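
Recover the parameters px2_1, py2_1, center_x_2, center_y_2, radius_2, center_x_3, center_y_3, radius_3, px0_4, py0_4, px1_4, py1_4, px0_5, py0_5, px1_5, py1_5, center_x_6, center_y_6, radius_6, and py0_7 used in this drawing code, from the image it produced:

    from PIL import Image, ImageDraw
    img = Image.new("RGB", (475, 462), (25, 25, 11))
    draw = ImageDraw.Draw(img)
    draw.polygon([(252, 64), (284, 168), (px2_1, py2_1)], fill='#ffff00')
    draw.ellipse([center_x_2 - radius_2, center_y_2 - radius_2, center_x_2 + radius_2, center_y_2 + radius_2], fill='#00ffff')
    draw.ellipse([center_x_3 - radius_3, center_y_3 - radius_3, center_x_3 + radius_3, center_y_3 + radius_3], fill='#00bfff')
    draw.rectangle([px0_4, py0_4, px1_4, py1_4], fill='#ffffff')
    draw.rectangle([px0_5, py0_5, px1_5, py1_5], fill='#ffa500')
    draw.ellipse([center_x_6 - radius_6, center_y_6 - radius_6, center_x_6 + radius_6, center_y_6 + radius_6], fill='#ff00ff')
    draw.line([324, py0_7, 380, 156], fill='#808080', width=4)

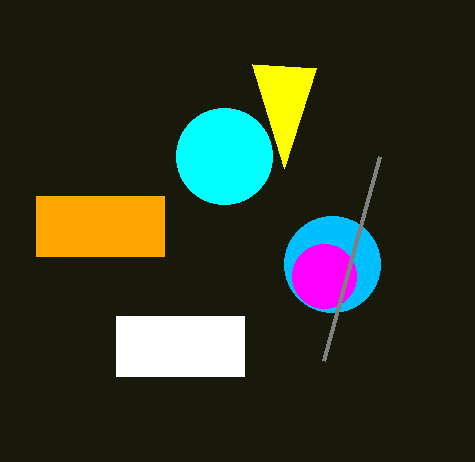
px2_1 = 316, py2_1 = 68, center_x_2 = 224, center_y_2 = 156, radius_2 = 48, center_x_3 = 332, center_y_3 = 264, radius_3 = 48, px0_4 = 116, py0_4 = 316, px1_4 = 244, py1_4 = 376, px0_5 = 36, py0_5 = 196, px1_5 = 164, py1_5 = 256, center_x_6 = 324, center_y_6 = 276, radius_6 = 32, py0_7 = 360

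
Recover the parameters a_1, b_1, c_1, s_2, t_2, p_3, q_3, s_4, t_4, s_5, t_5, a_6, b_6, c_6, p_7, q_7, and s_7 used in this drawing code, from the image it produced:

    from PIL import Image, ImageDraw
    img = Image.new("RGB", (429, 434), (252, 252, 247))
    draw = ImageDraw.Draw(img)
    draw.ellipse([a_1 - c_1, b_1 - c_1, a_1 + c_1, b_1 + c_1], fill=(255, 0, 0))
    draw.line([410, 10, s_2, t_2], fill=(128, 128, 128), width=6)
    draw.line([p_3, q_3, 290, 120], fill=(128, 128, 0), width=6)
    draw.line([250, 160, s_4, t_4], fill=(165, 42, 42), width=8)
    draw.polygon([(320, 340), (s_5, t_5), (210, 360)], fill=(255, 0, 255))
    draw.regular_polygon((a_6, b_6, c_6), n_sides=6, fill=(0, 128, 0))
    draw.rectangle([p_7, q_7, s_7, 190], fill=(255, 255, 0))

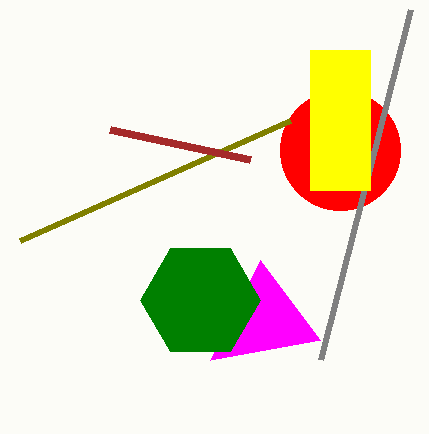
a_1 = 340
b_1 = 150
c_1 = 60
s_2 = 320
t_2 = 360
p_3 = 20
q_3 = 240
s_4 = 110
t_4 = 130
s_5 = 260
t_5 = 260
a_6 = 200
b_6 = 300
c_6 = 60
p_7 = 310
q_7 = 50
s_7 = 370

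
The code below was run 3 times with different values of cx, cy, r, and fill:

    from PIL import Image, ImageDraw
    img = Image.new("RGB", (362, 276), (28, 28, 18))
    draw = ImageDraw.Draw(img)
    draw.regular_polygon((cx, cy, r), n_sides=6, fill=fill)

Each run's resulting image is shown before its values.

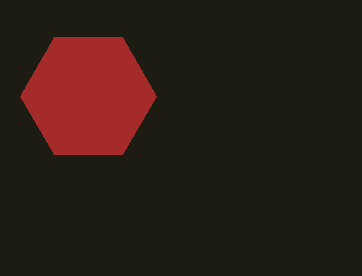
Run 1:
cx = 88
cy = 96
r = 68
fill = 'brown'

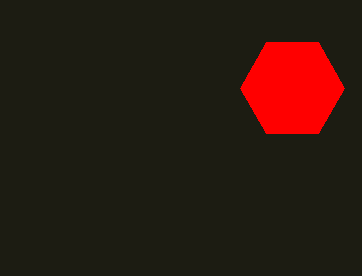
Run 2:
cx = 292, cy = 88, r = 52, fill = 'red'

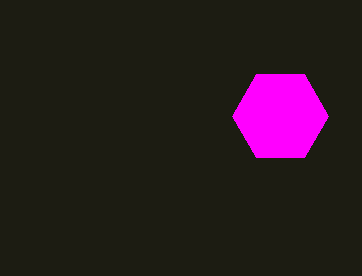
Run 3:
cx = 280, cy = 116, r = 48, fill = 'magenta'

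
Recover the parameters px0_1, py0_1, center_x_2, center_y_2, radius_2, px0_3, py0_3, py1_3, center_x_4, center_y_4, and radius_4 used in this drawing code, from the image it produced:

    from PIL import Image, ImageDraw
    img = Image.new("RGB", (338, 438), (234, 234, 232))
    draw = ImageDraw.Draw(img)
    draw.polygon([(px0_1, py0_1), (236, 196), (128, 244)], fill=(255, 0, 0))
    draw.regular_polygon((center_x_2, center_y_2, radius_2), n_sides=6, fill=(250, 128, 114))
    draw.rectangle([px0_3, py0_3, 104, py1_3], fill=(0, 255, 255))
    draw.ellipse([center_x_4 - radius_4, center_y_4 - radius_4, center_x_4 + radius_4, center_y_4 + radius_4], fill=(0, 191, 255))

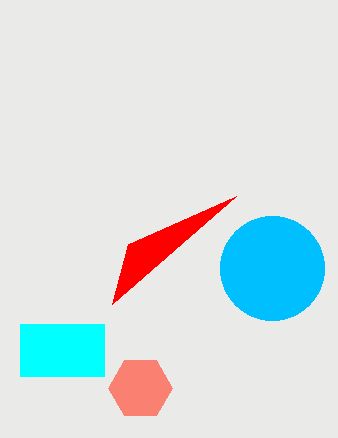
px0_1 = 112, py0_1 = 304, center_x_2 = 140, center_y_2 = 388, radius_2 = 32, px0_3 = 20, py0_3 = 324, py1_3 = 376, center_x_4 = 272, center_y_4 = 268, radius_4 = 52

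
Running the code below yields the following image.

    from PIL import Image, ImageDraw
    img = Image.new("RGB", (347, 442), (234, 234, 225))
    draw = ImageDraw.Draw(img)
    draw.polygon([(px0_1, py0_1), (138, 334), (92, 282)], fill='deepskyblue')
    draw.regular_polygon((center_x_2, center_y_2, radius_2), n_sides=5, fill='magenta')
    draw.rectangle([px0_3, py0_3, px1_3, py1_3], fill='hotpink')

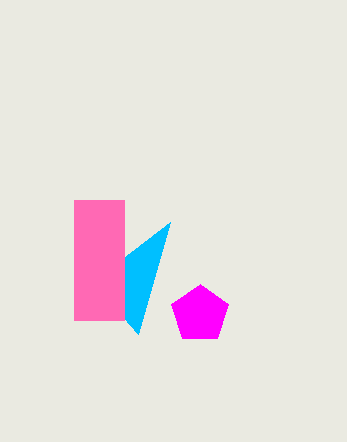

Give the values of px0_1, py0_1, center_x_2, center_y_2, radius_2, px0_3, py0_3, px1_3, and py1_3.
px0_1 = 170
py0_1 = 222
center_x_2 = 200
center_y_2 = 314
radius_2 = 30
px0_3 = 74
py0_3 = 200
px1_3 = 124
py1_3 = 320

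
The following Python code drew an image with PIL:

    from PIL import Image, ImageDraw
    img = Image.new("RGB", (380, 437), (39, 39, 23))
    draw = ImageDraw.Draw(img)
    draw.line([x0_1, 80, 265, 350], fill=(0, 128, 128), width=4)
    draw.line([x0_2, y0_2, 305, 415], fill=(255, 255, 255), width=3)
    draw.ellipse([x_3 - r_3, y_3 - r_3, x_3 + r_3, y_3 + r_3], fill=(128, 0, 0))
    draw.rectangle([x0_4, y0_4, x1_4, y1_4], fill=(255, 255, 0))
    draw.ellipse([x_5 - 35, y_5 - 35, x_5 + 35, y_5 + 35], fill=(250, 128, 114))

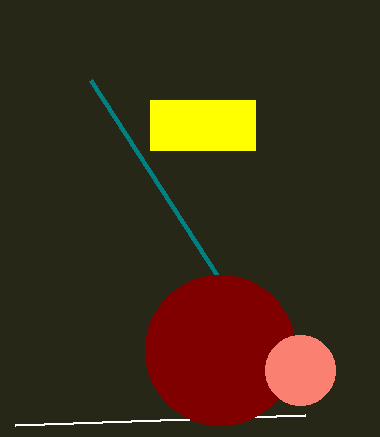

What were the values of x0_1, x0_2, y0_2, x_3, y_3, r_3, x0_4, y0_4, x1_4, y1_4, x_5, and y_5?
x0_1 = 90; x0_2 = 15; y0_2 = 425; x_3 = 220; y_3 = 350; r_3 = 75; x0_4 = 150; y0_4 = 100; x1_4 = 255; y1_4 = 150; x_5 = 300; y_5 = 370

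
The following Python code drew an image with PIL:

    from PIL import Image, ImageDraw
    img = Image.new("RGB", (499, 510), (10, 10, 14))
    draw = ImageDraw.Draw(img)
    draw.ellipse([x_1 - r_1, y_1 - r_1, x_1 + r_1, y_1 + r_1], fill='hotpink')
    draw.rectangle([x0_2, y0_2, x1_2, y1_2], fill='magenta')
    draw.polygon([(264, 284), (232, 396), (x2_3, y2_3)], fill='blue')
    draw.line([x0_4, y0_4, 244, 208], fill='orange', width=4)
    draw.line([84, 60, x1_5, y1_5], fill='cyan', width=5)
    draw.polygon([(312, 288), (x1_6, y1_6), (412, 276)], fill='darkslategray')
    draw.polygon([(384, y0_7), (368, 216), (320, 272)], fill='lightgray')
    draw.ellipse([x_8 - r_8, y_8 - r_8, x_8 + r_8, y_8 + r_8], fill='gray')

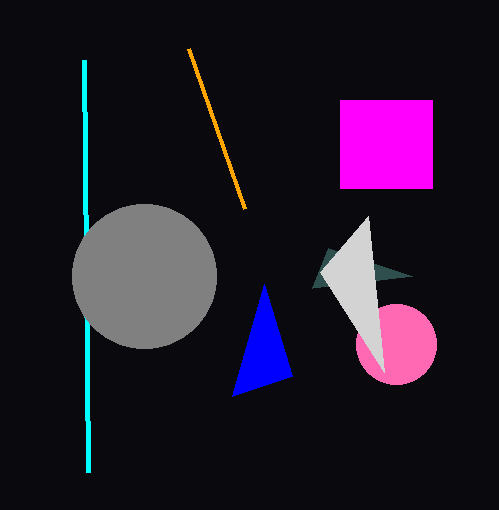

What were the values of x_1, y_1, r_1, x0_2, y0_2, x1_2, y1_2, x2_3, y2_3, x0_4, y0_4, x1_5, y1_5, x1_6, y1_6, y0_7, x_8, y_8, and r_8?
x_1 = 396, y_1 = 344, r_1 = 40, x0_2 = 340, y0_2 = 100, x1_2 = 432, y1_2 = 188, x2_3 = 292, y2_3 = 376, x0_4 = 188, y0_4 = 48, x1_5 = 88, y1_5 = 472, x1_6 = 328, y1_6 = 248, y0_7 = 372, x_8 = 144, y_8 = 276, r_8 = 72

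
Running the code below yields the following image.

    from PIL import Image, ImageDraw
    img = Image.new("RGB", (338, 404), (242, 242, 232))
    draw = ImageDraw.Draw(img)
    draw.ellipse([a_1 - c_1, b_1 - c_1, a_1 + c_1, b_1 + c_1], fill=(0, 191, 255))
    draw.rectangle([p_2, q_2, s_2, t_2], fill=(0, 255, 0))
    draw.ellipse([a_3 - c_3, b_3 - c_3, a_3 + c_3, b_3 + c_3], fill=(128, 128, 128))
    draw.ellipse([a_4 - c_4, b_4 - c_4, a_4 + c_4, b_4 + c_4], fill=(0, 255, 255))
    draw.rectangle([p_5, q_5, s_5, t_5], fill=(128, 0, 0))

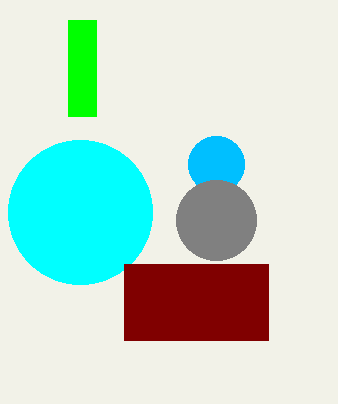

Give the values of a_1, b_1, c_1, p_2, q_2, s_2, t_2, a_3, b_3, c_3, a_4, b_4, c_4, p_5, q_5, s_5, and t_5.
a_1 = 216
b_1 = 164
c_1 = 28
p_2 = 68
q_2 = 20
s_2 = 96
t_2 = 116
a_3 = 216
b_3 = 220
c_3 = 40
a_4 = 80
b_4 = 212
c_4 = 72
p_5 = 124
q_5 = 264
s_5 = 268
t_5 = 340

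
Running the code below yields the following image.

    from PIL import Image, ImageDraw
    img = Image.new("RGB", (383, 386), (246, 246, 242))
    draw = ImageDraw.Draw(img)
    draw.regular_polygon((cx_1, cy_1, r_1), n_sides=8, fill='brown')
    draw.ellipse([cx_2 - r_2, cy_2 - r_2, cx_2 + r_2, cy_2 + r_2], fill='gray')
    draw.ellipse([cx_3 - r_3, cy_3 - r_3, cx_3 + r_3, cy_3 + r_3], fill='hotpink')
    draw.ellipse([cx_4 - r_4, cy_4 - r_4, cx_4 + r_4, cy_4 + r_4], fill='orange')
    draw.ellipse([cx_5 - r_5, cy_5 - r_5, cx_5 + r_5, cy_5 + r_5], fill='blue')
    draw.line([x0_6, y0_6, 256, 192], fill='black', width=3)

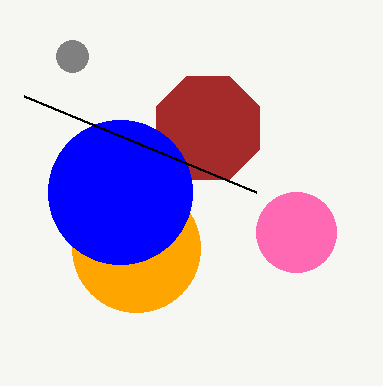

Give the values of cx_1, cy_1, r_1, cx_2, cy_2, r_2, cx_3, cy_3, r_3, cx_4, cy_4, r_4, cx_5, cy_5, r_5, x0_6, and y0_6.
cx_1 = 208, cy_1 = 128, r_1 = 56, cx_2 = 72, cy_2 = 56, r_2 = 16, cx_3 = 296, cy_3 = 232, r_3 = 40, cx_4 = 136, cy_4 = 248, r_4 = 64, cx_5 = 120, cy_5 = 192, r_5 = 72, x0_6 = 24, y0_6 = 96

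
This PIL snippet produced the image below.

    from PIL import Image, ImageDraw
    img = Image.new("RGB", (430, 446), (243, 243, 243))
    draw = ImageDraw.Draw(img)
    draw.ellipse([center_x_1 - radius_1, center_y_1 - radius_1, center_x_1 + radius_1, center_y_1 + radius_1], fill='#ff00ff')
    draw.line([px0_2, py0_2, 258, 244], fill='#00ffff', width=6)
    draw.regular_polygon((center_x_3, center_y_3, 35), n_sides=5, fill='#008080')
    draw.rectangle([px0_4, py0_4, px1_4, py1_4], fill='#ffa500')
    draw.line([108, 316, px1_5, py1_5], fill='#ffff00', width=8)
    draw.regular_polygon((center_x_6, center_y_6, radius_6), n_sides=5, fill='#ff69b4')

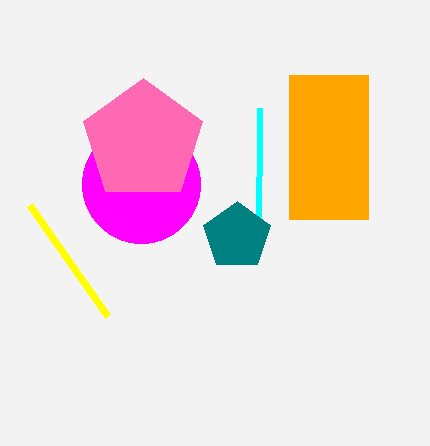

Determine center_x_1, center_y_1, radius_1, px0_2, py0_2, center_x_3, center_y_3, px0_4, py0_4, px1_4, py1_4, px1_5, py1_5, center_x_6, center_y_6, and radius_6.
center_x_1 = 141, center_y_1 = 184, radius_1 = 59, px0_2 = 259, py0_2 = 108, center_x_3 = 237, center_y_3 = 236, px0_4 = 289, py0_4 = 75, px1_4 = 368, py1_4 = 219, px1_5 = 30, py1_5 = 205, center_x_6 = 143, center_y_6 = 141, radius_6 = 63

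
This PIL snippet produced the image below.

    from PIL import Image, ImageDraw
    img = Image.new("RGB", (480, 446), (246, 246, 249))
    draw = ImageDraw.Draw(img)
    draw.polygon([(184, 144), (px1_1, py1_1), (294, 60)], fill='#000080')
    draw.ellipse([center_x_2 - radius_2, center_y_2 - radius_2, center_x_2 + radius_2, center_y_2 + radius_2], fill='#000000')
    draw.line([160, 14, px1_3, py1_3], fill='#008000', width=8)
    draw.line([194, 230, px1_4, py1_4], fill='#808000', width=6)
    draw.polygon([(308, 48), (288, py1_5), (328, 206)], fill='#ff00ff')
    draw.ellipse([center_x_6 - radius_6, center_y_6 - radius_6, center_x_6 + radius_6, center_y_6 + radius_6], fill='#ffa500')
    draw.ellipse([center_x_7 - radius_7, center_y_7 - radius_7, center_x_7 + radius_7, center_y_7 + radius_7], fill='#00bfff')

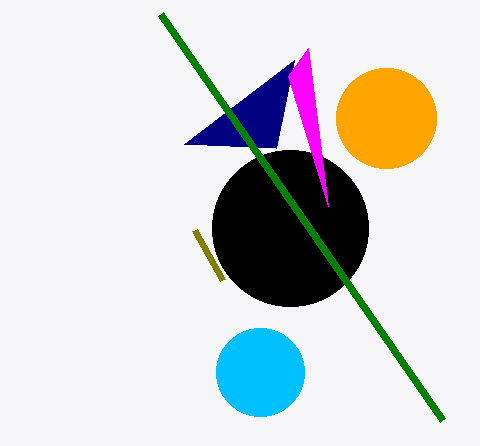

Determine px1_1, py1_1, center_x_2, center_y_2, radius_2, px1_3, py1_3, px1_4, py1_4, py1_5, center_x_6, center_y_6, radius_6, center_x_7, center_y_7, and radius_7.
px1_1 = 276; py1_1 = 148; center_x_2 = 290; center_y_2 = 228; radius_2 = 78; px1_3 = 442; py1_3 = 420; px1_4 = 222; py1_4 = 280; py1_5 = 76; center_x_6 = 386; center_y_6 = 118; radius_6 = 50; center_x_7 = 260; center_y_7 = 372; radius_7 = 44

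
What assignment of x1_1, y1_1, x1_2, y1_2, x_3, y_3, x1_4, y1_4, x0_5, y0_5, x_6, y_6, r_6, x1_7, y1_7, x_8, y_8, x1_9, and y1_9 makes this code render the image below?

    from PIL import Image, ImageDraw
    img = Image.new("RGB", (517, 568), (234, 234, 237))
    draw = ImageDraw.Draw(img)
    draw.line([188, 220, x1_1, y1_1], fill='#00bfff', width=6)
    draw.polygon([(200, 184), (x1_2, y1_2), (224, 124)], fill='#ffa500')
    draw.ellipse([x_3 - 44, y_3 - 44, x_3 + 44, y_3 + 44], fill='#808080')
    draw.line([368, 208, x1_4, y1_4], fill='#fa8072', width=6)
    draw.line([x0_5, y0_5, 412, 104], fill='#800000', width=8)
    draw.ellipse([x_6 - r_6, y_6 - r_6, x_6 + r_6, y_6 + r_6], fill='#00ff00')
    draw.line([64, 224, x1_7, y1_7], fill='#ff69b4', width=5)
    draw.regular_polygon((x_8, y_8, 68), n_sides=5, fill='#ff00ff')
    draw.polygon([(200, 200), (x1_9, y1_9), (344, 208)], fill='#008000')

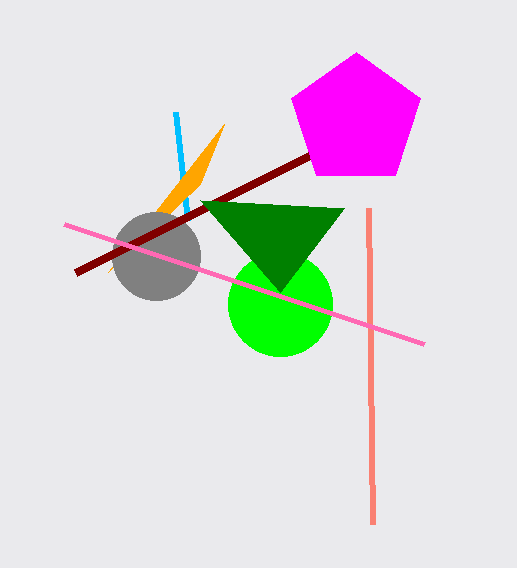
x1_1 = 176; y1_1 = 112; x1_2 = 108; y1_2 = 272; x_3 = 156; y_3 = 256; x1_4 = 372; y1_4 = 524; x0_5 = 76; y0_5 = 272; x_6 = 280; y_6 = 304; r_6 = 52; x1_7 = 424; y1_7 = 344; x_8 = 356; y_8 = 120; x1_9 = 280; y1_9 = 292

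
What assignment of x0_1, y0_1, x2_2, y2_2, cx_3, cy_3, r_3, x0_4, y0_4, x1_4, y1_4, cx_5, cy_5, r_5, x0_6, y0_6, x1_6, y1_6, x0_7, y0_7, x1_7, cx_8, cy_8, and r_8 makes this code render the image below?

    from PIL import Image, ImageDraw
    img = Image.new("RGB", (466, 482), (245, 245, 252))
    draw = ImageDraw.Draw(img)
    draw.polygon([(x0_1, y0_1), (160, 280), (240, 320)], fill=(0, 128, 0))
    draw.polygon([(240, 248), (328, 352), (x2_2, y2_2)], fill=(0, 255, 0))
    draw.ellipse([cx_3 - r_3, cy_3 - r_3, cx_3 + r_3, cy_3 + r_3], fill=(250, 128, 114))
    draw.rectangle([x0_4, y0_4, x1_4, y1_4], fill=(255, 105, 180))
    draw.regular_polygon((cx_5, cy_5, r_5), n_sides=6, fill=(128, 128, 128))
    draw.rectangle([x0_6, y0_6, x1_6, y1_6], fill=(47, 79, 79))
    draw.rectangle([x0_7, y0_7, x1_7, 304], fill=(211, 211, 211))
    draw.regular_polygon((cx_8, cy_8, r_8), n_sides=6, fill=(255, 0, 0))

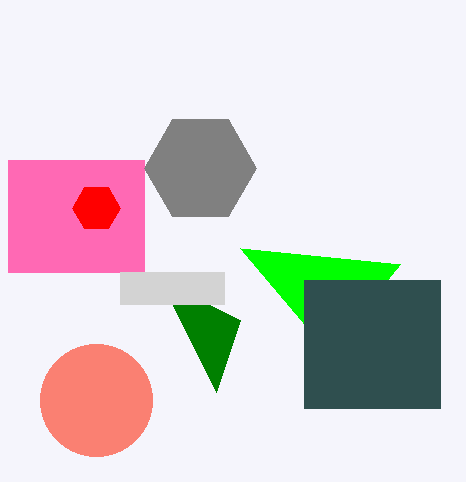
x0_1 = 216; y0_1 = 392; x2_2 = 400; y2_2 = 264; cx_3 = 96; cy_3 = 400; r_3 = 56; x0_4 = 8; y0_4 = 160; x1_4 = 144; y1_4 = 272; cx_5 = 200; cy_5 = 168; r_5 = 56; x0_6 = 304; y0_6 = 280; x1_6 = 440; y1_6 = 408; x0_7 = 120; y0_7 = 272; x1_7 = 224; cx_8 = 96; cy_8 = 208; r_8 = 24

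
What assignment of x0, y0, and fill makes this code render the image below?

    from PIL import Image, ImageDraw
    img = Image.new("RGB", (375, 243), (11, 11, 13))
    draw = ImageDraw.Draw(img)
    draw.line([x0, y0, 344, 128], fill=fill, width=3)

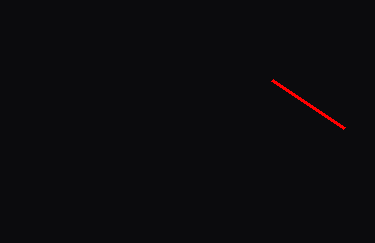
x0 = 272, y0 = 80, fill = 'red'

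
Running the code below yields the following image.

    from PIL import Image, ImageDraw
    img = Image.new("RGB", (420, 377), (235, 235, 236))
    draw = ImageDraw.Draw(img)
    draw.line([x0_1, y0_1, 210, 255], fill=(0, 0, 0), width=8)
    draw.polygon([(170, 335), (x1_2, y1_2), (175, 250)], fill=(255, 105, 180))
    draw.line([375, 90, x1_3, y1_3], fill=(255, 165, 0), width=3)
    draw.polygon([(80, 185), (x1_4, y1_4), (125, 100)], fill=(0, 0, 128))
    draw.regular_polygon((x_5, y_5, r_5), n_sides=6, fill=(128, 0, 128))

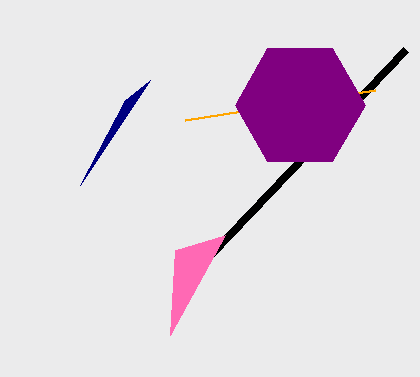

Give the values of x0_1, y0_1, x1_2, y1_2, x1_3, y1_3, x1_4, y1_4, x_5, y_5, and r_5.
x0_1 = 405
y0_1 = 50
x1_2 = 225
y1_2 = 235
x1_3 = 185
y1_3 = 120
x1_4 = 150
y1_4 = 80
x_5 = 300
y_5 = 105
r_5 = 65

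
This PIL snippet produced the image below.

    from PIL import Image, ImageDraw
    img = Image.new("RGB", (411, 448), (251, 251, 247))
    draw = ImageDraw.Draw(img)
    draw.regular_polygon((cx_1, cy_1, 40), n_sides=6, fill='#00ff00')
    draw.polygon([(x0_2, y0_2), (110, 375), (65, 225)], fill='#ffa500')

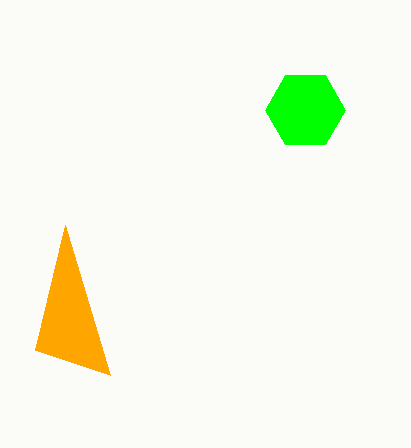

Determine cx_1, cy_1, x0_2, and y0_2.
cx_1 = 305, cy_1 = 110, x0_2 = 35, y0_2 = 350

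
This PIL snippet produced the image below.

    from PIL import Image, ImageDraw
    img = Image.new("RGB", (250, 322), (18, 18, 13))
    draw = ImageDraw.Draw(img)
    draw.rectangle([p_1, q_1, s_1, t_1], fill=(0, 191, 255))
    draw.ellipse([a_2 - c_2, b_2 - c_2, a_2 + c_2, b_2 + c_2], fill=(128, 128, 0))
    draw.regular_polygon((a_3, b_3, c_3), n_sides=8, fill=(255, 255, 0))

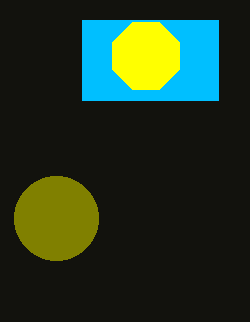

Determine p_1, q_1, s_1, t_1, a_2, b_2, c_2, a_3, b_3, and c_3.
p_1 = 82, q_1 = 20, s_1 = 218, t_1 = 100, a_2 = 56, b_2 = 218, c_2 = 42, a_3 = 146, b_3 = 56, c_3 = 36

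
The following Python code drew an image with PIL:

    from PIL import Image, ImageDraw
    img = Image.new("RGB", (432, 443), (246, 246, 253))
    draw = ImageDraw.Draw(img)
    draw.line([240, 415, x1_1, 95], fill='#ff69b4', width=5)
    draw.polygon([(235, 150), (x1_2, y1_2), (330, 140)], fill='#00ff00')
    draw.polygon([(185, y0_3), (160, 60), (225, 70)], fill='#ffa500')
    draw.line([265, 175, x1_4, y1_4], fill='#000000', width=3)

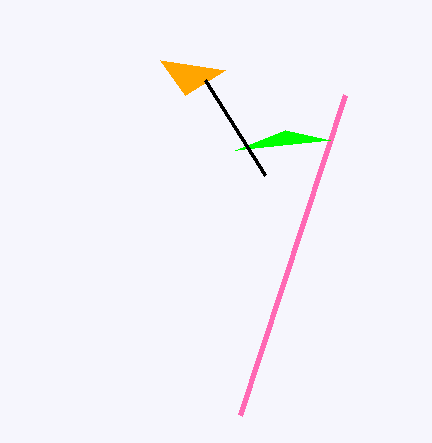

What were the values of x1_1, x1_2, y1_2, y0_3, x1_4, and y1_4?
x1_1 = 345
x1_2 = 285
y1_2 = 130
y0_3 = 95
x1_4 = 205
y1_4 = 80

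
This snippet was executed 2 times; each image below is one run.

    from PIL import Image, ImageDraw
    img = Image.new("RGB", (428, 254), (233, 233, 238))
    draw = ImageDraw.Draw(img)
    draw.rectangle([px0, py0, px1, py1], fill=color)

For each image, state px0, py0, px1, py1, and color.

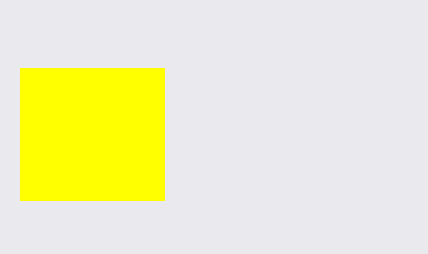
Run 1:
px0 = 20, py0 = 68, px1 = 164, py1 = 200, color = 'yellow'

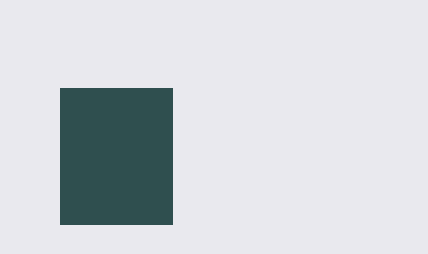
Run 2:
px0 = 60, py0 = 88, px1 = 172, py1 = 224, color = 'darkslategray'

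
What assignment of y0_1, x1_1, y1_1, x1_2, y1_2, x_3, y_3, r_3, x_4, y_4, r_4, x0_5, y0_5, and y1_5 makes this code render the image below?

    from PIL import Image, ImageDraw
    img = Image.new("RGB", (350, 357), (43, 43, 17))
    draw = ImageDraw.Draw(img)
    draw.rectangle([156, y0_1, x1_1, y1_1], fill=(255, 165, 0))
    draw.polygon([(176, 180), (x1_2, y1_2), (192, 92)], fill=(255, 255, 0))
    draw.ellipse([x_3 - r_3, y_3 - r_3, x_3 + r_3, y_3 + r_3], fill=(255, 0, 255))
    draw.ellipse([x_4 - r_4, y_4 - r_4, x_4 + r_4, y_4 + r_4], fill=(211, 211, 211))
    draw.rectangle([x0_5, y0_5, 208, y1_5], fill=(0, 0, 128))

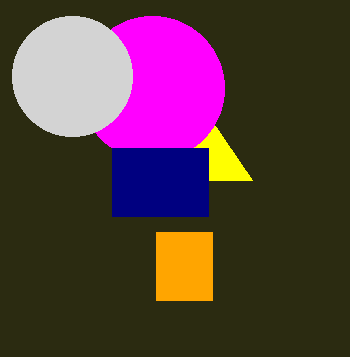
y0_1 = 232; x1_1 = 212; y1_1 = 300; x1_2 = 252; y1_2 = 180; x_3 = 152; y_3 = 88; r_3 = 72; x_4 = 72; y_4 = 76; r_4 = 60; x0_5 = 112; y0_5 = 148; y1_5 = 216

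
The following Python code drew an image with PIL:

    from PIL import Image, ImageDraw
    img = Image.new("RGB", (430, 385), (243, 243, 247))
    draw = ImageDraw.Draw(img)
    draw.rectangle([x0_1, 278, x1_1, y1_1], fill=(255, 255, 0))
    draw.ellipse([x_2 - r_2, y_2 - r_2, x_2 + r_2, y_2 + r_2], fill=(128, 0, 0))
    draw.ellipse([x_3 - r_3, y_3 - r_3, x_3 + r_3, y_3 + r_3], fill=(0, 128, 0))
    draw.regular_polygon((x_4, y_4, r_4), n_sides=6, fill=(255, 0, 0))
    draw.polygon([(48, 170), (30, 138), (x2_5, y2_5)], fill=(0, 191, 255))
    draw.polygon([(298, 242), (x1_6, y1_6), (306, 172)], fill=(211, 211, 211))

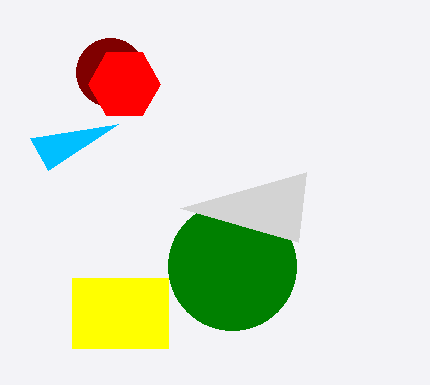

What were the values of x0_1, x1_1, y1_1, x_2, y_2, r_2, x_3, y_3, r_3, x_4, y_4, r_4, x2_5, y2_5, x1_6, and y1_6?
x0_1 = 72; x1_1 = 168; y1_1 = 348; x_2 = 110; y_2 = 72; r_2 = 34; x_3 = 232; y_3 = 266; r_3 = 64; x_4 = 124; y_4 = 84; r_4 = 36; x2_5 = 118; y2_5 = 124; x1_6 = 180; y1_6 = 208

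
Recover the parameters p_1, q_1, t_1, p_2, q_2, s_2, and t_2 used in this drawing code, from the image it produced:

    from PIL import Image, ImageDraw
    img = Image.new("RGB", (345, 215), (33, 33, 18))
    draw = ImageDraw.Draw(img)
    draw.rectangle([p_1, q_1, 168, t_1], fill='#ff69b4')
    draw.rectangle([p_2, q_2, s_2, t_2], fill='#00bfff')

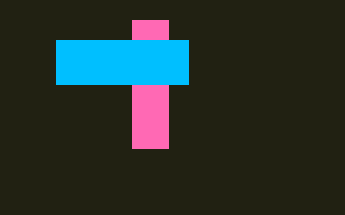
p_1 = 132; q_1 = 20; t_1 = 148; p_2 = 56; q_2 = 40; s_2 = 188; t_2 = 84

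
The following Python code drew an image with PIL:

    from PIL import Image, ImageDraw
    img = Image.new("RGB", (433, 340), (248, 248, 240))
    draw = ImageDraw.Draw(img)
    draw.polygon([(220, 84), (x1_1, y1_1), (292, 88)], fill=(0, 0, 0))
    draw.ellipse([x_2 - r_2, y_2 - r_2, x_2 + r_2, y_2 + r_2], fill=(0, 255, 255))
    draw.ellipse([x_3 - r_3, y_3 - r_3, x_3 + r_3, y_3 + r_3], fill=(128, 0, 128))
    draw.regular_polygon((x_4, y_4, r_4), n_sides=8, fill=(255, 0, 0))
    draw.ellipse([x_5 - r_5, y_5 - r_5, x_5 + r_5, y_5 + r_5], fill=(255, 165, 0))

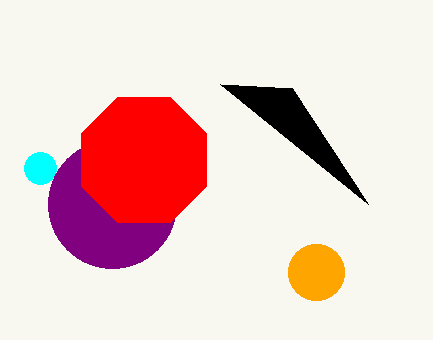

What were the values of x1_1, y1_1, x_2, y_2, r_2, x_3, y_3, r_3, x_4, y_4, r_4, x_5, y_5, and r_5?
x1_1 = 368
y1_1 = 204
x_2 = 40
y_2 = 168
r_2 = 16
x_3 = 112
y_3 = 204
r_3 = 64
x_4 = 144
y_4 = 160
r_4 = 68
x_5 = 316
y_5 = 272
r_5 = 28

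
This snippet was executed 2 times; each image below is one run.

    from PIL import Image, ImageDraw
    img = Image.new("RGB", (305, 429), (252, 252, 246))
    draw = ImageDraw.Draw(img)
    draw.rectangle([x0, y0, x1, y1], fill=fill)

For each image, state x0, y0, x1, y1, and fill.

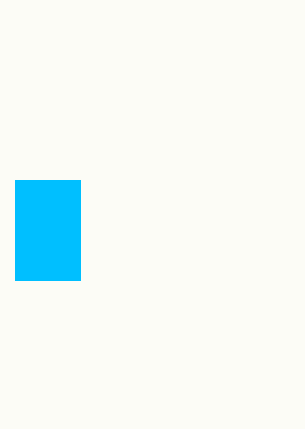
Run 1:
x0 = 15
y0 = 180
x1 = 80
y1 = 280
fill = 'deepskyblue'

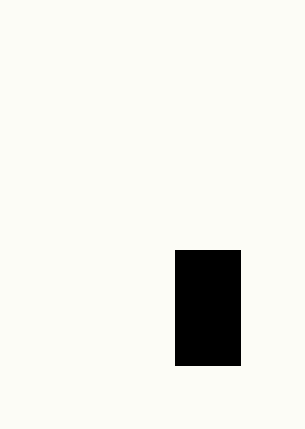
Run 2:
x0 = 175
y0 = 250
x1 = 240
y1 = 365
fill = 'black'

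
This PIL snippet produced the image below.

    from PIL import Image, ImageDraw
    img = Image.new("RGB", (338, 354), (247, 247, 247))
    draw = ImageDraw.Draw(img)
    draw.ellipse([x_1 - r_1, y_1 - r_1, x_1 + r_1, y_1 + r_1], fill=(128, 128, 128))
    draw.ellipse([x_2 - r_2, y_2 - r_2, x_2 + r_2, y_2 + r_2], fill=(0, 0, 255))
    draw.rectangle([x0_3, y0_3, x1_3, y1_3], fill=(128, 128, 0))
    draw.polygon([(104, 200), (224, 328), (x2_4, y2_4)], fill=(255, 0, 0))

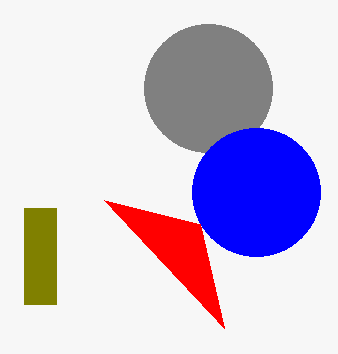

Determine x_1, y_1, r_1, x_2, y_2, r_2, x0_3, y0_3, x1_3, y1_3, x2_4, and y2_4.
x_1 = 208
y_1 = 88
r_1 = 64
x_2 = 256
y_2 = 192
r_2 = 64
x0_3 = 24
y0_3 = 208
x1_3 = 56
y1_3 = 304
x2_4 = 200
y2_4 = 224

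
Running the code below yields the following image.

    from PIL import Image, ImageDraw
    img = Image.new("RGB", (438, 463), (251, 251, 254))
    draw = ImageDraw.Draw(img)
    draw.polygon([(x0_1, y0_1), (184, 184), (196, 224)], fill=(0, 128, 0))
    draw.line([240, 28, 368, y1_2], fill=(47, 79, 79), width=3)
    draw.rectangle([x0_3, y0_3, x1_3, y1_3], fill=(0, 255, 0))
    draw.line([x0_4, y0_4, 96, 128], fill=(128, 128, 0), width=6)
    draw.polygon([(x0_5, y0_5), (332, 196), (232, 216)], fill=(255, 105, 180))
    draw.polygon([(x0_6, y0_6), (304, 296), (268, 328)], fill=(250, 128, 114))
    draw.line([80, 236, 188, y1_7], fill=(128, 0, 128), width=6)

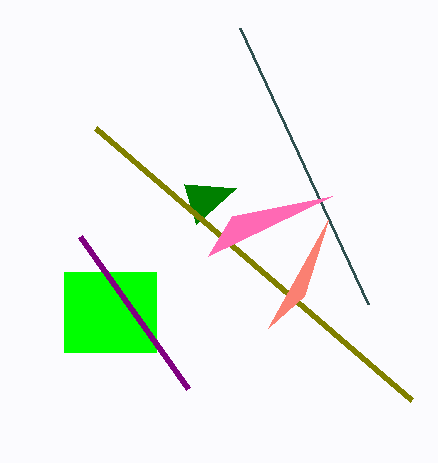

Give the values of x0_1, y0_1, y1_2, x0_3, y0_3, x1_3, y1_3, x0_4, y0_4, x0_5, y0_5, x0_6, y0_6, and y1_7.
x0_1 = 236
y0_1 = 188
y1_2 = 304
x0_3 = 64
y0_3 = 272
x1_3 = 156
y1_3 = 352
x0_4 = 412
y0_4 = 400
x0_5 = 208
y0_5 = 256
x0_6 = 328
y0_6 = 220
y1_7 = 388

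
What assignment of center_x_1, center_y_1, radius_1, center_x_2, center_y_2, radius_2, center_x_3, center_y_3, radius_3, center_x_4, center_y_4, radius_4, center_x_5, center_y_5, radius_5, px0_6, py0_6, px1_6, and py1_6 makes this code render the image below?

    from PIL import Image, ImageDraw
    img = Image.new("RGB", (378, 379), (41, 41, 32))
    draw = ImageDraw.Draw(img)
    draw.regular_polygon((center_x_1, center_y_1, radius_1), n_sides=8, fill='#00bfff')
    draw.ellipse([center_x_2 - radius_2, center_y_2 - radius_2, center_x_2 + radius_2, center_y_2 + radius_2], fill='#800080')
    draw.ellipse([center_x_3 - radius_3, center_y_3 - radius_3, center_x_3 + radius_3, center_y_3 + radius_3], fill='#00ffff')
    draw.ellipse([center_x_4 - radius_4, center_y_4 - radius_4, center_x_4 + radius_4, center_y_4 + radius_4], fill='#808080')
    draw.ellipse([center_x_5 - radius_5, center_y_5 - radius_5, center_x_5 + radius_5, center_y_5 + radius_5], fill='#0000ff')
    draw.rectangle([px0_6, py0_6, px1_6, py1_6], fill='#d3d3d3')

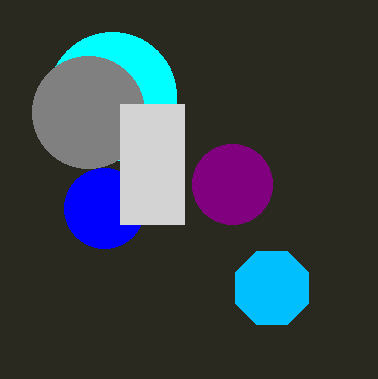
center_x_1 = 272; center_y_1 = 288; radius_1 = 40; center_x_2 = 232; center_y_2 = 184; radius_2 = 40; center_x_3 = 112; center_y_3 = 96; radius_3 = 64; center_x_4 = 88; center_y_4 = 112; radius_4 = 56; center_x_5 = 104; center_y_5 = 208; radius_5 = 40; px0_6 = 120; py0_6 = 104; px1_6 = 184; py1_6 = 224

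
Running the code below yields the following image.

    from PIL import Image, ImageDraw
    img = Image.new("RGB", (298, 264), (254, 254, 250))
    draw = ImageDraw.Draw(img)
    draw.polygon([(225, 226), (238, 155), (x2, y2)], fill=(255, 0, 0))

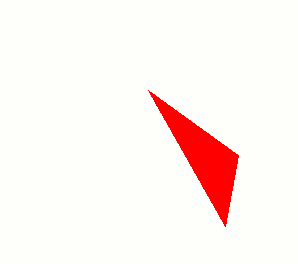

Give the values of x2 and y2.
x2 = 148, y2 = 90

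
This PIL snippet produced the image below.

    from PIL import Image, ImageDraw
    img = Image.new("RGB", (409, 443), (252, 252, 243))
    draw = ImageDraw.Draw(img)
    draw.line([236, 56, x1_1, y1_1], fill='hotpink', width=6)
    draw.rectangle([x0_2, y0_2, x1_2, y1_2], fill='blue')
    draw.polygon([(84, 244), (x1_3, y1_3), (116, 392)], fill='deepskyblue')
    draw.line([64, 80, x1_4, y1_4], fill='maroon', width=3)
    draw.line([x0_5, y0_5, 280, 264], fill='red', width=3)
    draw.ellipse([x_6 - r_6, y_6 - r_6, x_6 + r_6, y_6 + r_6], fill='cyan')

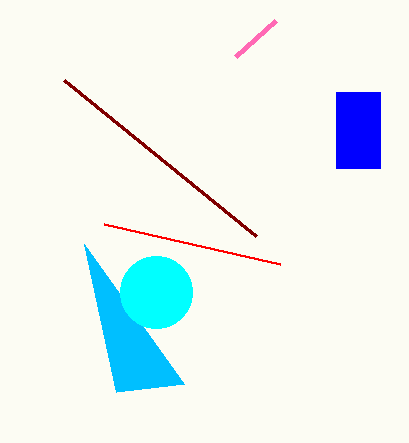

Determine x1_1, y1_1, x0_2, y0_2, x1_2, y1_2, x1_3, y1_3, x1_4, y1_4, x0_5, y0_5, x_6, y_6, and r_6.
x1_1 = 276
y1_1 = 20
x0_2 = 336
y0_2 = 92
x1_2 = 380
y1_2 = 168
x1_3 = 184
y1_3 = 384
x1_4 = 256
y1_4 = 236
x0_5 = 104
y0_5 = 224
x_6 = 156
y_6 = 292
r_6 = 36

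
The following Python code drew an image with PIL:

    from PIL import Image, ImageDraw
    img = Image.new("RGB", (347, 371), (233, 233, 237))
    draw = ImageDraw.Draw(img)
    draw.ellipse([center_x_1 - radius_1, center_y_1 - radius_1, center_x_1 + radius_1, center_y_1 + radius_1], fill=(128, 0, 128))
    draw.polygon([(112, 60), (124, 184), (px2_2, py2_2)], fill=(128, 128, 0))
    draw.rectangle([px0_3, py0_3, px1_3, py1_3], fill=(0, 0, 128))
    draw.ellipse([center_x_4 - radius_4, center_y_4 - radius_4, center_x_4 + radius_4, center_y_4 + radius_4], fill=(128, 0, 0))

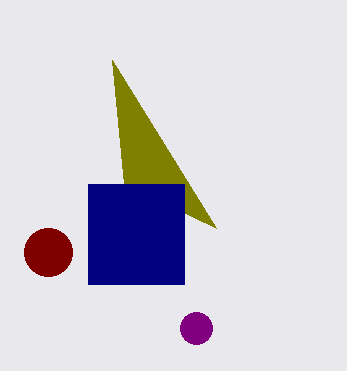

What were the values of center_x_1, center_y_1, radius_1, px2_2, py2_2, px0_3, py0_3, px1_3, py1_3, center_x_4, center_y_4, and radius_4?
center_x_1 = 196, center_y_1 = 328, radius_1 = 16, px2_2 = 216, py2_2 = 228, px0_3 = 88, py0_3 = 184, px1_3 = 184, py1_3 = 284, center_x_4 = 48, center_y_4 = 252, radius_4 = 24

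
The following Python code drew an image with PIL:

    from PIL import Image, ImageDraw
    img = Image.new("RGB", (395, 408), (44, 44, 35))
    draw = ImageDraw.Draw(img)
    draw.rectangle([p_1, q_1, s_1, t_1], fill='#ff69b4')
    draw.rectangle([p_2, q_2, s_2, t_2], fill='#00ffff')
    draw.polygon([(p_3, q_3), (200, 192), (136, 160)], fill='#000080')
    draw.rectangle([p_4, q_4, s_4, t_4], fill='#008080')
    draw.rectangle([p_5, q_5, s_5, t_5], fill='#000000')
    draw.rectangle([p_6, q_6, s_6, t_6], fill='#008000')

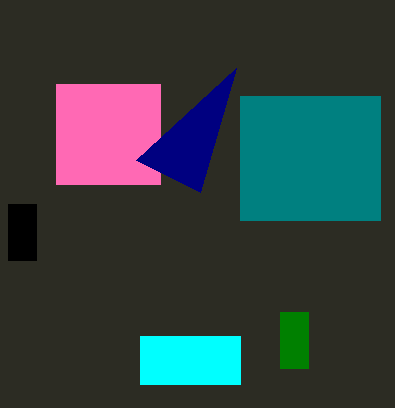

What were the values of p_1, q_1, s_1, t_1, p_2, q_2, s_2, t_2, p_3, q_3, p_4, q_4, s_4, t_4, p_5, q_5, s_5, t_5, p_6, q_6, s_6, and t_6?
p_1 = 56, q_1 = 84, s_1 = 160, t_1 = 184, p_2 = 140, q_2 = 336, s_2 = 240, t_2 = 384, p_3 = 236, q_3 = 68, p_4 = 240, q_4 = 96, s_4 = 380, t_4 = 220, p_5 = 8, q_5 = 204, s_5 = 36, t_5 = 260, p_6 = 280, q_6 = 312, s_6 = 308, t_6 = 368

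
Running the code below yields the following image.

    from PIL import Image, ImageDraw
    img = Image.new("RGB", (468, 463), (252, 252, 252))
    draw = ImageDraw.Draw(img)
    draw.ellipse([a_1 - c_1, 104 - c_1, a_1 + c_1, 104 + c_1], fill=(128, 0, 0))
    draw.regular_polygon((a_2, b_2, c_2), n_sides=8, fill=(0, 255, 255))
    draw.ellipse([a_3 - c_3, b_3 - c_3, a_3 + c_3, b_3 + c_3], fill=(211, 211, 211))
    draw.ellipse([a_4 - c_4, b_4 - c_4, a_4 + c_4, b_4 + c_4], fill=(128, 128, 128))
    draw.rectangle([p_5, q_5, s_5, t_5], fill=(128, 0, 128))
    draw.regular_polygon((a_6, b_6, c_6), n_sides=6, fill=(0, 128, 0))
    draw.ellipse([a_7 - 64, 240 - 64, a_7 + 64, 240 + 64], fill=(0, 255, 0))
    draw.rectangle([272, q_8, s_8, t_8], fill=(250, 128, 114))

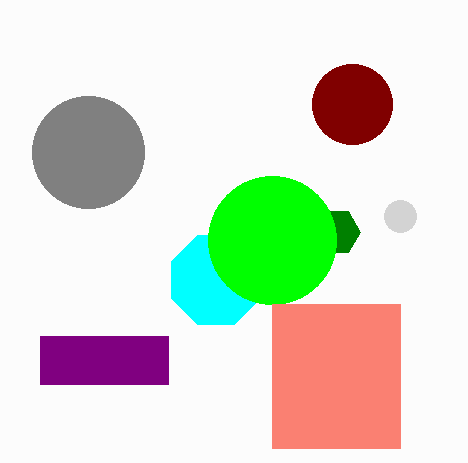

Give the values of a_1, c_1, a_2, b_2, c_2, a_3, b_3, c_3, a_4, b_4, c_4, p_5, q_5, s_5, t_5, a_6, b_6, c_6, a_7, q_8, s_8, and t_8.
a_1 = 352
c_1 = 40
a_2 = 216
b_2 = 280
c_2 = 48
a_3 = 400
b_3 = 216
c_3 = 16
a_4 = 88
b_4 = 152
c_4 = 56
p_5 = 40
q_5 = 336
s_5 = 168
t_5 = 384
a_6 = 336
b_6 = 232
c_6 = 24
a_7 = 272
q_8 = 304
s_8 = 400
t_8 = 448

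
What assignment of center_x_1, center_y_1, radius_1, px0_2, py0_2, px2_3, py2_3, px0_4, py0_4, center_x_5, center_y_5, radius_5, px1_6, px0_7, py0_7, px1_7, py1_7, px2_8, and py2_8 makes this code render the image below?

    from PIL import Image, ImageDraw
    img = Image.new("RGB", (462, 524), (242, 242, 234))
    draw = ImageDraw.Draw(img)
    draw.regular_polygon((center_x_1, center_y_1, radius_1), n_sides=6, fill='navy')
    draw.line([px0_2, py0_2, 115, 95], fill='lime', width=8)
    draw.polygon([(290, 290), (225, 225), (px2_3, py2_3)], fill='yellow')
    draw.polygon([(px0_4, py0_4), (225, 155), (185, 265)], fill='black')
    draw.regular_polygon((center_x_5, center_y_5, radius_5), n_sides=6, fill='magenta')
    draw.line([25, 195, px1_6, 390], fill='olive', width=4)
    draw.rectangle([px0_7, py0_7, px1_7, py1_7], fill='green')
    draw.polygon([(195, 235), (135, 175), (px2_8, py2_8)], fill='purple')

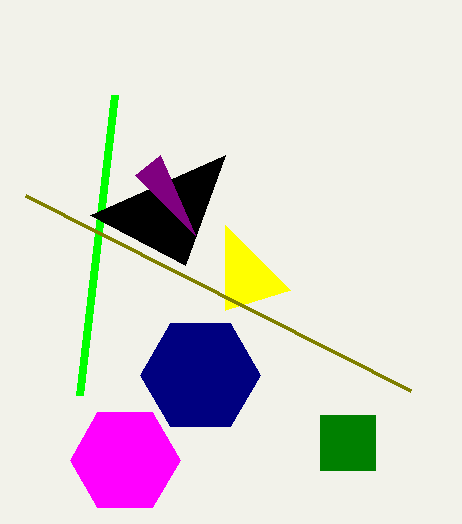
center_x_1 = 200; center_y_1 = 375; radius_1 = 60; px0_2 = 80; py0_2 = 395; px2_3 = 225; py2_3 = 310; px0_4 = 90; py0_4 = 215; center_x_5 = 125; center_y_5 = 460; radius_5 = 55; px1_6 = 410; px0_7 = 320; py0_7 = 415; px1_7 = 375; py1_7 = 470; px2_8 = 160; py2_8 = 155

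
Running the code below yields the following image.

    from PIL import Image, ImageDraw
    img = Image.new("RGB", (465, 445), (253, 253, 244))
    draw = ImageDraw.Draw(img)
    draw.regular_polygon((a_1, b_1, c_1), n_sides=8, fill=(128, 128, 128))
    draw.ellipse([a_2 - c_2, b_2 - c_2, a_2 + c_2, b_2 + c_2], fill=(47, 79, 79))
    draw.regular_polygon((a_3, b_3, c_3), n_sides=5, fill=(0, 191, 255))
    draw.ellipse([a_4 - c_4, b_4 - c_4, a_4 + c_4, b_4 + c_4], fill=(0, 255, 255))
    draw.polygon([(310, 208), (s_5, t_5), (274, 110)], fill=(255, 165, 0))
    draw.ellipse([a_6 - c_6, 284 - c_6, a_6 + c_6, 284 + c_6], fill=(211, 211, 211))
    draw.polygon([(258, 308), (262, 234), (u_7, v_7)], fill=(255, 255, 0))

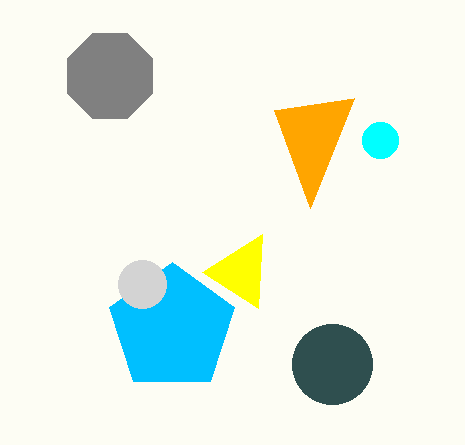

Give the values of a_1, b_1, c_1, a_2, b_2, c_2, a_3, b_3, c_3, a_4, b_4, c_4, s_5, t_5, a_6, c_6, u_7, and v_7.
a_1 = 110, b_1 = 76, c_1 = 46, a_2 = 332, b_2 = 364, c_2 = 40, a_3 = 172, b_3 = 328, c_3 = 66, a_4 = 380, b_4 = 140, c_4 = 18, s_5 = 354, t_5 = 98, a_6 = 142, c_6 = 24, u_7 = 202, v_7 = 272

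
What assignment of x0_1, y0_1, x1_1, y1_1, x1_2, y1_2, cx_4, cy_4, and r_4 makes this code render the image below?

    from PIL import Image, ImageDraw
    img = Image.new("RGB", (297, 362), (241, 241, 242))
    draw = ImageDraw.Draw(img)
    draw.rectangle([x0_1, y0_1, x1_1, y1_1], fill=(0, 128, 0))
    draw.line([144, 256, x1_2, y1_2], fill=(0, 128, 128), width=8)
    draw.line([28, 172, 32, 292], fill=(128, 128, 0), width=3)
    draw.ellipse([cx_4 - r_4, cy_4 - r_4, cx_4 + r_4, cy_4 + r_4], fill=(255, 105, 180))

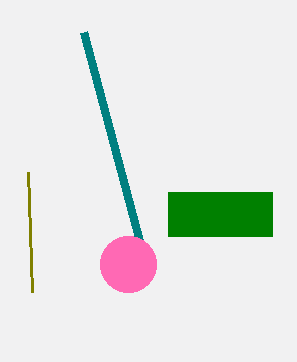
x0_1 = 168
y0_1 = 192
x1_1 = 272
y1_1 = 236
x1_2 = 84
y1_2 = 32
cx_4 = 128
cy_4 = 264
r_4 = 28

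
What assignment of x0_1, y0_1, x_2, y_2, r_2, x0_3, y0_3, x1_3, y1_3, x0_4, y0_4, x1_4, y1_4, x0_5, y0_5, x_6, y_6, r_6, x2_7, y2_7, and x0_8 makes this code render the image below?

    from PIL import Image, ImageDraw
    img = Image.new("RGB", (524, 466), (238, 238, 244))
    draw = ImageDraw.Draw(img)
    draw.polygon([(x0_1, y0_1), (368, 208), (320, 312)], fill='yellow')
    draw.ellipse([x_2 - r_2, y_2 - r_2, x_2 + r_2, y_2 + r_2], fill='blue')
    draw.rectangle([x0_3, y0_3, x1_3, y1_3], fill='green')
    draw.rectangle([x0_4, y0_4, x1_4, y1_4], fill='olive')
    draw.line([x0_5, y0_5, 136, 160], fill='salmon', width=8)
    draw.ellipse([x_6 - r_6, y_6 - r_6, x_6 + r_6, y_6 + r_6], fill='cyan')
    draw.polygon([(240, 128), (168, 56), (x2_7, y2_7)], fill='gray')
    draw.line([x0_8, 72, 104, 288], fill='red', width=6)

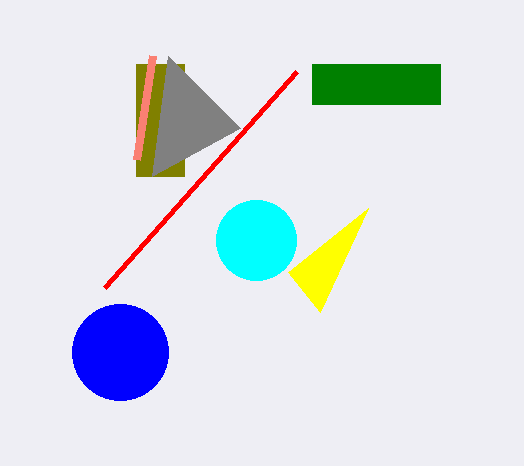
x0_1 = 288; y0_1 = 272; x_2 = 120; y_2 = 352; r_2 = 48; x0_3 = 312; y0_3 = 64; x1_3 = 440; y1_3 = 104; x0_4 = 136; y0_4 = 64; x1_4 = 184; y1_4 = 176; x0_5 = 152; y0_5 = 56; x_6 = 256; y_6 = 240; r_6 = 40; x2_7 = 152; y2_7 = 176; x0_8 = 296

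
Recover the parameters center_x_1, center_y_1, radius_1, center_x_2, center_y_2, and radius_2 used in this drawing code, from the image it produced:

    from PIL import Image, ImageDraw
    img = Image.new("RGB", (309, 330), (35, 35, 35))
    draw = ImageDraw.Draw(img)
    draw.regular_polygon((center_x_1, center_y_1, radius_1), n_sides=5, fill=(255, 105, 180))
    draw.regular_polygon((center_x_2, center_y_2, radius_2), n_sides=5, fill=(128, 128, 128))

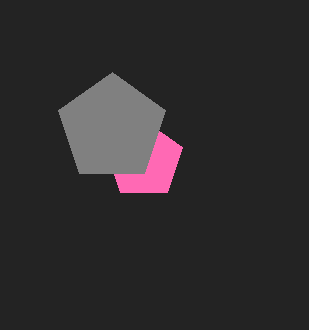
center_x_1 = 144; center_y_1 = 160; radius_1 = 40; center_x_2 = 112; center_y_2 = 128; radius_2 = 56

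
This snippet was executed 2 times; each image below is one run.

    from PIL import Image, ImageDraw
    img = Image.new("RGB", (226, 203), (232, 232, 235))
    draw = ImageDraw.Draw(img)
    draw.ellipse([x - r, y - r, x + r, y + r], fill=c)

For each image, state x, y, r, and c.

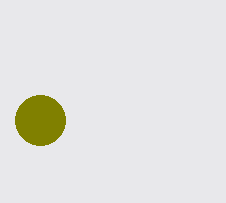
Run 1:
x = 40, y = 120, r = 25, c = 'olive'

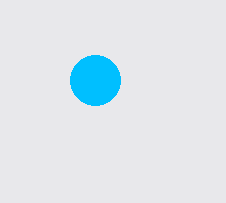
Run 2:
x = 95
y = 80
r = 25
c = 'deepskyblue'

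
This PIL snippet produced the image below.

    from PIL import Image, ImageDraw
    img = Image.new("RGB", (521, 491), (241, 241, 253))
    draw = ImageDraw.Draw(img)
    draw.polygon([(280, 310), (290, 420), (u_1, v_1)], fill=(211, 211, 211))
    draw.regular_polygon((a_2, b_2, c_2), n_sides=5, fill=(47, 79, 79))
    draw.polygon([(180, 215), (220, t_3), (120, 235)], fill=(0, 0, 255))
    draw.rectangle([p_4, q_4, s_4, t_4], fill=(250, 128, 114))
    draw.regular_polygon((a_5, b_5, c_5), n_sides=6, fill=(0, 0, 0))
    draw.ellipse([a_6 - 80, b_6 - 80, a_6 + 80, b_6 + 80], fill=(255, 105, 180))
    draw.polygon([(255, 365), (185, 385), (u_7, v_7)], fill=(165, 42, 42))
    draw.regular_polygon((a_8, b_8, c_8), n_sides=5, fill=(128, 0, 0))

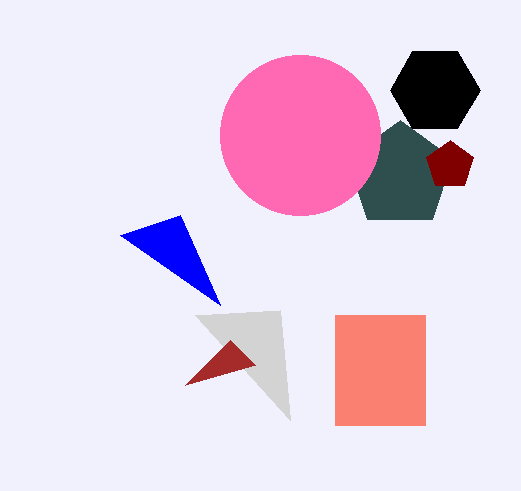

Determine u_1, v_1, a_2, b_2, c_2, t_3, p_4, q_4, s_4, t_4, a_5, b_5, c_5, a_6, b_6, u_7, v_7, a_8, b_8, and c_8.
u_1 = 195; v_1 = 315; a_2 = 400; b_2 = 175; c_2 = 55; t_3 = 305; p_4 = 335; q_4 = 315; s_4 = 425; t_4 = 425; a_5 = 435; b_5 = 90; c_5 = 45; a_6 = 300; b_6 = 135; u_7 = 230; v_7 = 340; a_8 = 450; b_8 = 165; c_8 = 25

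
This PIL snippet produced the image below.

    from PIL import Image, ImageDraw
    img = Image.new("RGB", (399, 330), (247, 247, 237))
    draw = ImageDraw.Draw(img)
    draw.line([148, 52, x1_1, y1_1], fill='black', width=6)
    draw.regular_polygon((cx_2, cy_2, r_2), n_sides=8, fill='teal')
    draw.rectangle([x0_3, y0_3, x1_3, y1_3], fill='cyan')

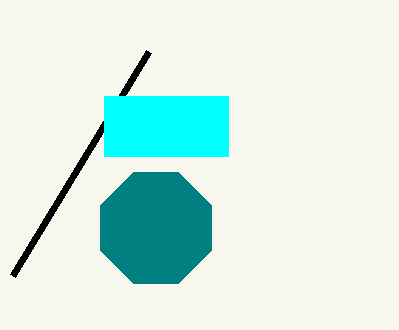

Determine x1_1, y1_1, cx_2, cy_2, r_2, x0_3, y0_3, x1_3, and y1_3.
x1_1 = 12; y1_1 = 276; cx_2 = 156; cy_2 = 228; r_2 = 60; x0_3 = 104; y0_3 = 96; x1_3 = 228; y1_3 = 156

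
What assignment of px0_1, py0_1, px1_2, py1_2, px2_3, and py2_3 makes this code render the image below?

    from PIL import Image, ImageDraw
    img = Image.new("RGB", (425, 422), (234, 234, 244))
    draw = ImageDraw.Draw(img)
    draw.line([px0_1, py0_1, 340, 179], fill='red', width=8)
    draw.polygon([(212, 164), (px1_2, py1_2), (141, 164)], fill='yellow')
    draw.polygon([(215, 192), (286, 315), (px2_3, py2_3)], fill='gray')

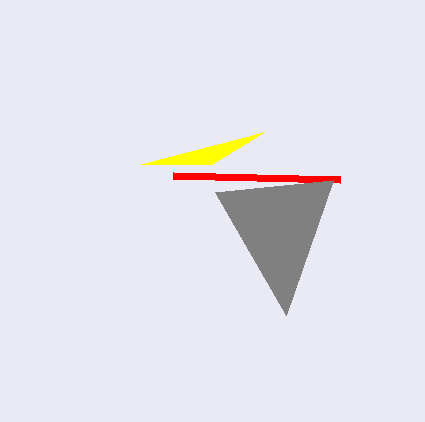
px0_1 = 173
py0_1 = 175
px1_2 = 264
py1_2 = 132
px2_3 = 333
py2_3 = 180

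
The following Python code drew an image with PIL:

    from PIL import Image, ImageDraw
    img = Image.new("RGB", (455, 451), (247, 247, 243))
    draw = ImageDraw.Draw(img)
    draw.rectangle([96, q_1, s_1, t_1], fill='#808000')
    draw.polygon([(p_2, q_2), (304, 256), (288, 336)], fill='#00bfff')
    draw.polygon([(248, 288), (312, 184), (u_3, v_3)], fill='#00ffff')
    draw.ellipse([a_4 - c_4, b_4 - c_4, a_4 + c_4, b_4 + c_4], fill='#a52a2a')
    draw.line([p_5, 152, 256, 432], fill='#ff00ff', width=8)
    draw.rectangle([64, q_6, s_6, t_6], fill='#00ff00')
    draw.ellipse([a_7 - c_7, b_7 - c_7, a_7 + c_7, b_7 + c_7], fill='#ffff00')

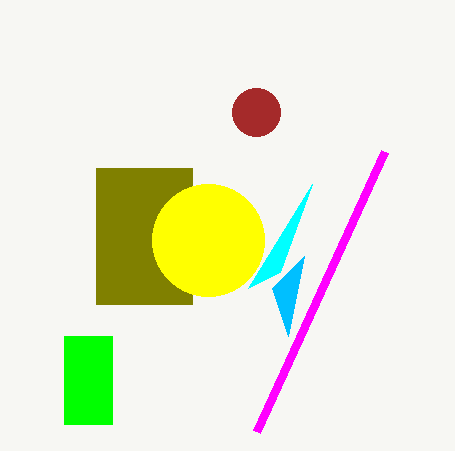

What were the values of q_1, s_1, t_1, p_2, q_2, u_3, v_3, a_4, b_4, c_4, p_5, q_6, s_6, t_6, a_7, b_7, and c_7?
q_1 = 168
s_1 = 192
t_1 = 304
p_2 = 272
q_2 = 288
u_3 = 280
v_3 = 272
a_4 = 256
b_4 = 112
c_4 = 24
p_5 = 384
q_6 = 336
s_6 = 112
t_6 = 424
a_7 = 208
b_7 = 240
c_7 = 56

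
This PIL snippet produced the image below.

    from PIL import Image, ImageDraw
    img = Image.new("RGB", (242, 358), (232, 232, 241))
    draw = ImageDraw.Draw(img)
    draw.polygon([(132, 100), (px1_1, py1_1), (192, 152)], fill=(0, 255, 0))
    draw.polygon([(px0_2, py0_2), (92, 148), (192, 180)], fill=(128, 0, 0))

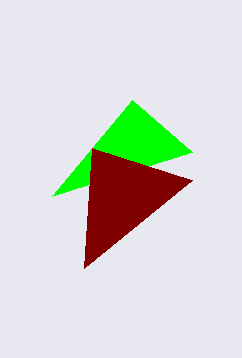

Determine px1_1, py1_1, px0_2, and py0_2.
px1_1 = 52; py1_1 = 196; px0_2 = 84; py0_2 = 268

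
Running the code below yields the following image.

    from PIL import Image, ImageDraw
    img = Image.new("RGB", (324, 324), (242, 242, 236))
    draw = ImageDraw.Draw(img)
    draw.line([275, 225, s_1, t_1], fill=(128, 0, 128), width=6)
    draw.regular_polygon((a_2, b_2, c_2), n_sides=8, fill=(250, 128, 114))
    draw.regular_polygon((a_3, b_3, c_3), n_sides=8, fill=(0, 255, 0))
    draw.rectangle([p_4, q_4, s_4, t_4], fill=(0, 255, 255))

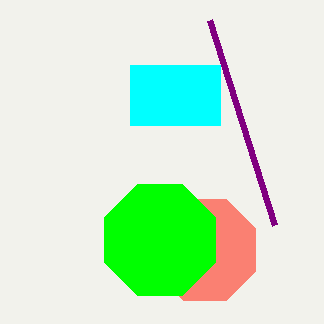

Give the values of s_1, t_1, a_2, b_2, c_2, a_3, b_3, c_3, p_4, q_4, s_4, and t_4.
s_1 = 210; t_1 = 20; a_2 = 205; b_2 = 250; c_2 = 55; a_3 = 160; b_3 = 240; c_3 = 60; p_4 = 130; q_4 = 65; s_4 = 220; t_4 = 125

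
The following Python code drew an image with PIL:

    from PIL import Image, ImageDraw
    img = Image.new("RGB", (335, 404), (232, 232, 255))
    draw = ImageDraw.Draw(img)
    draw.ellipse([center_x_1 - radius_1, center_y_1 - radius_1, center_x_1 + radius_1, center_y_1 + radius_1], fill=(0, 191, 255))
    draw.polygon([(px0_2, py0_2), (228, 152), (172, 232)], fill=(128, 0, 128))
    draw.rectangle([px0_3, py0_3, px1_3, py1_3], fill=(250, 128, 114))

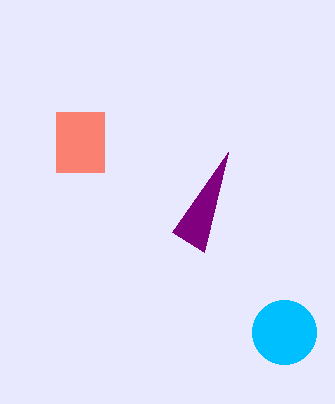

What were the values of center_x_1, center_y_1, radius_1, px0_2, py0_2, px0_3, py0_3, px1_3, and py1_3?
center_x_1 = 284
center_y_1 = 332
radius_1 = 32
px0_2 = 204
py0_2 = 252
px0_3 = 56
py0_3 = 112
px1_3 = 104
py1_3 = 172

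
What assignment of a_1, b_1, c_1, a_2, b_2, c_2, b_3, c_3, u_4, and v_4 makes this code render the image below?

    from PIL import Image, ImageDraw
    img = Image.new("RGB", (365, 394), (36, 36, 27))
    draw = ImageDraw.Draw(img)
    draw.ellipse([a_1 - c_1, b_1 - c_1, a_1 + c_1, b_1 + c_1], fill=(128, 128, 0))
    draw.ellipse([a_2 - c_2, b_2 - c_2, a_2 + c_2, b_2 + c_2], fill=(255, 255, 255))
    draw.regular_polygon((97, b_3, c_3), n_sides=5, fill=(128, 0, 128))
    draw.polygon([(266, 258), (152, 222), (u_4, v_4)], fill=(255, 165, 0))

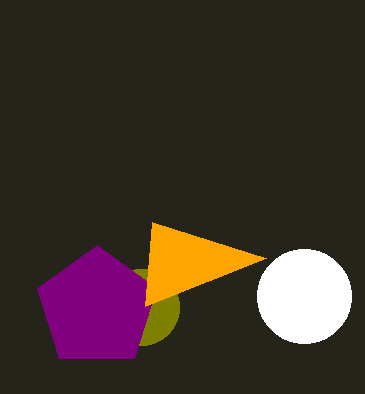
a_1 = 141, b_1 = 307, c_1 = 38, a_2 = 304, b_2 = 296, c_2 = 47, b_3 = 308, c_3 = 63, u_4 = 145, v_4 = 306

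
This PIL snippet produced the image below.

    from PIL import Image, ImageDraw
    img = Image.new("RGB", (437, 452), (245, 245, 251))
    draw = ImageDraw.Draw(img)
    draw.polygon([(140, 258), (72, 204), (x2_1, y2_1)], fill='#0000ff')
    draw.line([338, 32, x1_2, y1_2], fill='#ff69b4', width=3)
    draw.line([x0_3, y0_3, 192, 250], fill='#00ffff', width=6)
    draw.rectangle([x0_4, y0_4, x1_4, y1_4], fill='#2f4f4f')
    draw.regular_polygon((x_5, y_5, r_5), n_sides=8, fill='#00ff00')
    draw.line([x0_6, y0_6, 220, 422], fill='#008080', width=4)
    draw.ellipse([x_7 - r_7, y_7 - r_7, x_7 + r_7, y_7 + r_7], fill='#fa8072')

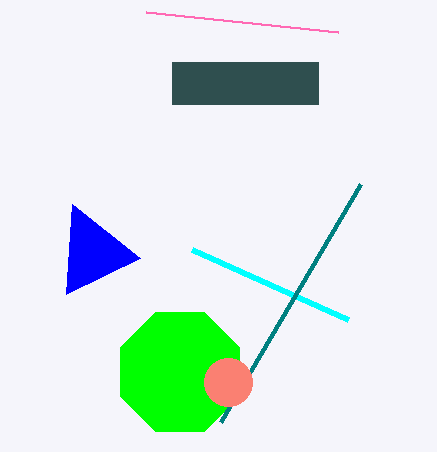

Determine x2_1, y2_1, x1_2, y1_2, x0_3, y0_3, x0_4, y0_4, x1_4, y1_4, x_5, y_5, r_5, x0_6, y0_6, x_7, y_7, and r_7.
x2_1 = 66
y2_1 = 294
x1_2 = 146
y1_2 = 12
x0_3 = 348
y0_3 = 320
x0_4 = 172
y0_4 = 62
x1_4 = 318
y1_4 = 104
x_5 = 180
y_5 = 372
r_5 = 64
x0_6 = 360
y0_6 = 184
x_7 = 228
y_7 = 382
r_7 = 24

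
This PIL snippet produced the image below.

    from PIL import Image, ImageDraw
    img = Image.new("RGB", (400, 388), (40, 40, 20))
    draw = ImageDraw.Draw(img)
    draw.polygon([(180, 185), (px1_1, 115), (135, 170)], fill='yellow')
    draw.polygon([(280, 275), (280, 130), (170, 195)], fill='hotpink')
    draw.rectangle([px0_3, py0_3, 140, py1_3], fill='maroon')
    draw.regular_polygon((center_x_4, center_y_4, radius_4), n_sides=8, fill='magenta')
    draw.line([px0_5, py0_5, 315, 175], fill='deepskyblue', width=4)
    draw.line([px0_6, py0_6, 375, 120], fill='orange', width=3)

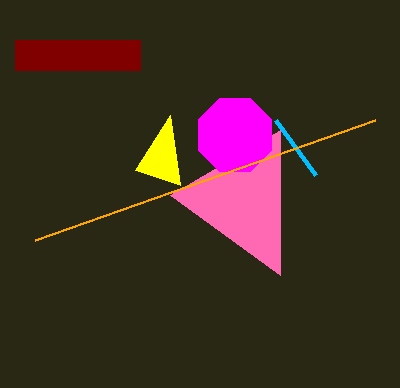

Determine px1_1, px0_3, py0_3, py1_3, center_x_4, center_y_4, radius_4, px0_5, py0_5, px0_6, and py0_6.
px1_1 = 170
px0_3 = 15
py0_3 = 40
py1_3 = 70
center_x_4 = 235
center_y_4 = 135
radius_4 = 40
px0_5 = 275
py0_5 = 120
px0_6 = 35
py0_6 = 240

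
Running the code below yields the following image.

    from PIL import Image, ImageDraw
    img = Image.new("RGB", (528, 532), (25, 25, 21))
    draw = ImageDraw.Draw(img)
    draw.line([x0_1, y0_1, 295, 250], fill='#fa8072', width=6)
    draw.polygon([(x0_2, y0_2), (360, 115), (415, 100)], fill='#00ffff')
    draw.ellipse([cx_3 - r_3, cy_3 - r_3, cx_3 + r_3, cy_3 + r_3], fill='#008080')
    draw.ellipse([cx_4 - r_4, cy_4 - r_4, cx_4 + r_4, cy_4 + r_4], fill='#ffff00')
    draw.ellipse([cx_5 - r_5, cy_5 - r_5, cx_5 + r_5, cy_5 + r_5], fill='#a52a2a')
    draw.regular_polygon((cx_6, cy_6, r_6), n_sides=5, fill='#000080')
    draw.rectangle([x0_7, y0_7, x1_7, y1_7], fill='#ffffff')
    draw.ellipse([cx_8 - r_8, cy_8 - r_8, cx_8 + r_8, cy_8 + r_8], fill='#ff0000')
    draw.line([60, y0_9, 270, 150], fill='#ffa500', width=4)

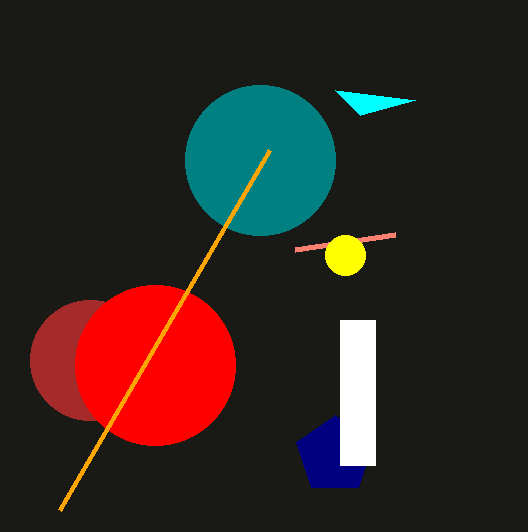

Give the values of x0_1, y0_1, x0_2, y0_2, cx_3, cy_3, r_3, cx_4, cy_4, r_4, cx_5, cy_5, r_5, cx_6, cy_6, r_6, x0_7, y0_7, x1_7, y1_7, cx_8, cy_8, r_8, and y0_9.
x0_1 = 395; y0_1 = 235; x0_2 = 335; y0_2 = 90; cx_3 = 260; cy_3 = 160; r_3 = 75; cx_4 = 345; cy_4 = 255; r_4 = 20; cx_5 = 90; cy_5 = 360; r_5 = 60; cx_6 = 335; cy_6 = 455; r_6 = 40; x0_7 = 340; y0_7 = 320; x1_7 = 375; y1_7 = 465; cx_8 = 155; cy_8 = 365; r_8 = 80; y0_9 = 510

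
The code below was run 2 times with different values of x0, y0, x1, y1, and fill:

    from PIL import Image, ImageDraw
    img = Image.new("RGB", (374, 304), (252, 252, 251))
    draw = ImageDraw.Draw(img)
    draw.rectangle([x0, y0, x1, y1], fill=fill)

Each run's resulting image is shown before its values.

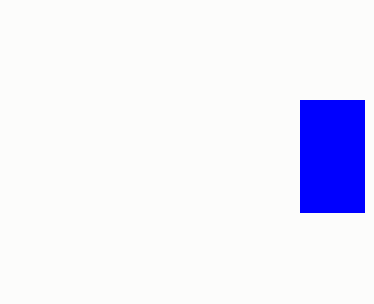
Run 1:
x0 = 300; y0 = 100; x1 = 364; y1 = 212; fill = 'blue'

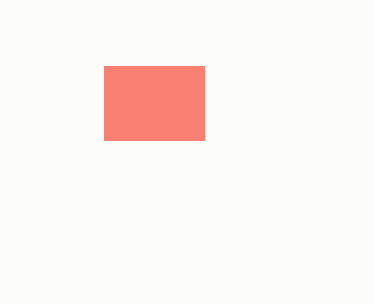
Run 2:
x0 = 104; y0 = 66; x1 = 204; y1 = 140; fill = 'salmon'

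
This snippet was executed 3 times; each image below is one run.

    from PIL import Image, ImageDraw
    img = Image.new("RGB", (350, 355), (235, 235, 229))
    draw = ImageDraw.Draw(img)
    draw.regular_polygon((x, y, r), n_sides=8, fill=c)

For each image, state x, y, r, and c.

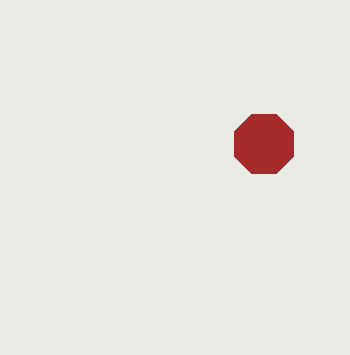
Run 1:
x = 264; y = 144; r = 32; c = 'brown'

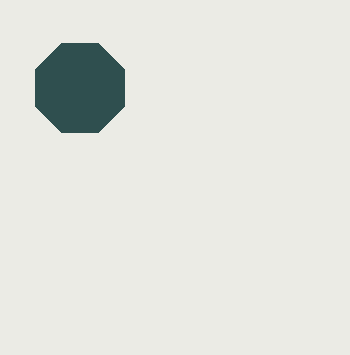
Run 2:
x = 80
y = 88
r = 48
c = 'darkslategray'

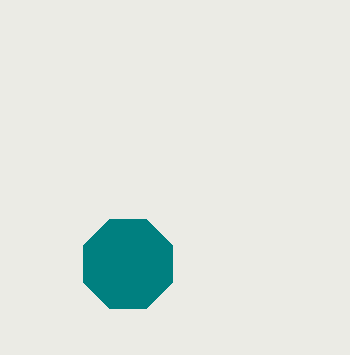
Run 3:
x = 128
y = 264
r = 48
c = 'teal'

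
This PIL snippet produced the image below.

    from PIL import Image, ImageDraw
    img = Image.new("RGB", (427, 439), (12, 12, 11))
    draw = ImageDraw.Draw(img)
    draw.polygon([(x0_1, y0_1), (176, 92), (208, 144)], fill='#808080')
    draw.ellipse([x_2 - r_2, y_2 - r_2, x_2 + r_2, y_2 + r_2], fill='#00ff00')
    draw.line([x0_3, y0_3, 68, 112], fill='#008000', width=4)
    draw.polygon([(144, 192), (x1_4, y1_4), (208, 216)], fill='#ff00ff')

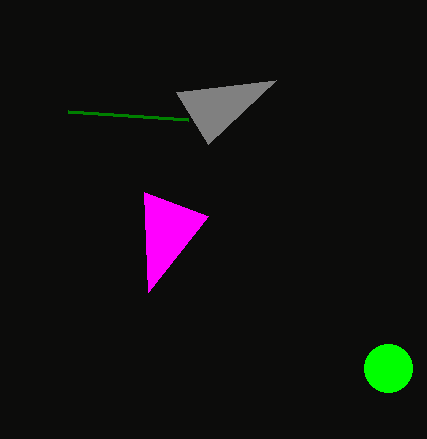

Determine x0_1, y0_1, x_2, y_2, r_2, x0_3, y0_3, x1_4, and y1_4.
x0_1 = 276
y0_1 = 80
x_2 = 388
y_2 = 368
r_2 = 24
x0_3 = 188
y0_3 = 120
x1_4 = 148
y1_4 = 292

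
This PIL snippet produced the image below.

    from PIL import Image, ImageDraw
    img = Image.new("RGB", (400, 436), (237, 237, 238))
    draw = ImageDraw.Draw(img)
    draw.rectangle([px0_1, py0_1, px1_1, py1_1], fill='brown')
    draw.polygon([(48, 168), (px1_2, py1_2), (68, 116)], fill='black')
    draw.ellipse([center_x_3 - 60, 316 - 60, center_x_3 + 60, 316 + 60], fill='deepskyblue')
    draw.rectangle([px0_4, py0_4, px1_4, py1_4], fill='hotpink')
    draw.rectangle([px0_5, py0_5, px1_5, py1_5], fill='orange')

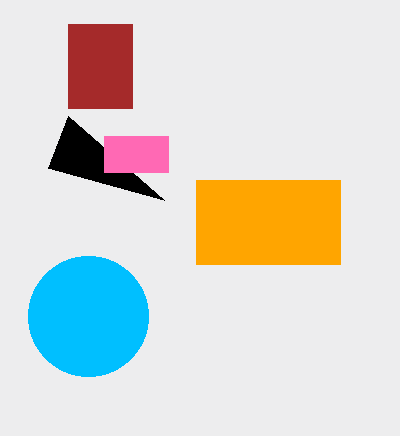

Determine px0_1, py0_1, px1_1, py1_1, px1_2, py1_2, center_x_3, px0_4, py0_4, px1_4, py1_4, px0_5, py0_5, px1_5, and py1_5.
px0_1 = 68; py0_1 = 24; px1_1 = 132; py1_1 = 108; px1_2 = 164; py1_2 = 200; center_x_3 = 88; px0_4 = 104; py0_4 = 136; px1_4 = 168; py1_4 = 172; px0_5 = 196; py0_5 = 180; px1_5 = 340; py1_5 = 264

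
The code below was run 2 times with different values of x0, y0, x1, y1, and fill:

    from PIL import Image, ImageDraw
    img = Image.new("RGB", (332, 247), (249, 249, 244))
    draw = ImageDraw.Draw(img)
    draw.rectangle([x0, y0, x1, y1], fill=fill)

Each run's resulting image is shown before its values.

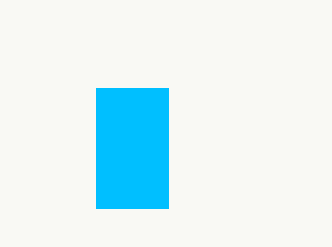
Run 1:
x0 = 96; y0 = 88; x1 = 168; y1 = 208; fill = 'deepskyblue'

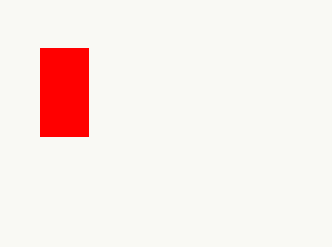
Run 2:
x0 = 40; y0 = 48; x1 = 88; y1 = 136; fill = 'red'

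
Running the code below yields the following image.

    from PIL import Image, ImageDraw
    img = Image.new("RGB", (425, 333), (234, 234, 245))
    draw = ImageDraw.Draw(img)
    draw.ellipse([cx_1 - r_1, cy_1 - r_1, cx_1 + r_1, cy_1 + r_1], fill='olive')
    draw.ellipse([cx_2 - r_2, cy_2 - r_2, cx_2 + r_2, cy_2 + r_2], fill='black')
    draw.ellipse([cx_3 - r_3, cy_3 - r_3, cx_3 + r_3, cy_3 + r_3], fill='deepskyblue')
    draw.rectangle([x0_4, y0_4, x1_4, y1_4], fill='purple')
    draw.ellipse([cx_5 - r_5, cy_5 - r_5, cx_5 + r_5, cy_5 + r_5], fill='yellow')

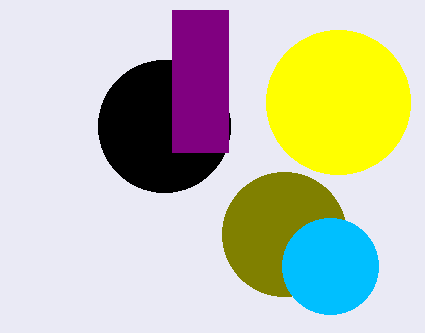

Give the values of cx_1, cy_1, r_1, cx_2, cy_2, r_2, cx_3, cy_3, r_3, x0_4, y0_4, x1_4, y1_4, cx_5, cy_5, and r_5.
cx_1 = 284; cy_1 = 234; r_1 = 62; cx_2 = 164; cy_2 = 126; r_2 = 66; cx_3 = 330; cy_3 = 266; r_3 = 48; x0_4 = 172; y0_4 = 10; x1_4 = 228; y1_4 = 152; cx_5 = 338; cy_5 = 102; r_5 = 72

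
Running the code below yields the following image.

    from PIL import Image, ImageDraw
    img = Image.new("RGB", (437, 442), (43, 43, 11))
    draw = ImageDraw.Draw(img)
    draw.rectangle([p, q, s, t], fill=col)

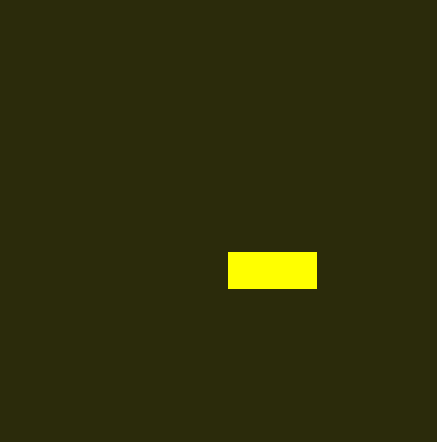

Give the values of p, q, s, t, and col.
p = 228, q = 252, s = 316, t = 288, col = 'yellow'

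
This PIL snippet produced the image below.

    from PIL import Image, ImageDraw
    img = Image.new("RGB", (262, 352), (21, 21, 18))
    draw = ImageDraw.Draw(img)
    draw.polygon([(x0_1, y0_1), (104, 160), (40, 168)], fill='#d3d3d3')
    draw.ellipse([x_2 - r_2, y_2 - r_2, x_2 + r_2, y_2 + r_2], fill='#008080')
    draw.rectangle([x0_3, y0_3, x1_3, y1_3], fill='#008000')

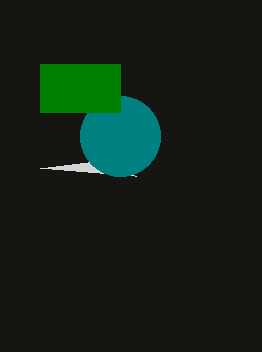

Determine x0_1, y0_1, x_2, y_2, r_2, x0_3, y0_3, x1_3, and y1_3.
x0_1 = 136, y0_1 = 176, x_2 = 120, y_2 = 136, r_2 = 40, x0_3 = 40, y0_3 = 64, x1_3 = 120, y1_3 = 112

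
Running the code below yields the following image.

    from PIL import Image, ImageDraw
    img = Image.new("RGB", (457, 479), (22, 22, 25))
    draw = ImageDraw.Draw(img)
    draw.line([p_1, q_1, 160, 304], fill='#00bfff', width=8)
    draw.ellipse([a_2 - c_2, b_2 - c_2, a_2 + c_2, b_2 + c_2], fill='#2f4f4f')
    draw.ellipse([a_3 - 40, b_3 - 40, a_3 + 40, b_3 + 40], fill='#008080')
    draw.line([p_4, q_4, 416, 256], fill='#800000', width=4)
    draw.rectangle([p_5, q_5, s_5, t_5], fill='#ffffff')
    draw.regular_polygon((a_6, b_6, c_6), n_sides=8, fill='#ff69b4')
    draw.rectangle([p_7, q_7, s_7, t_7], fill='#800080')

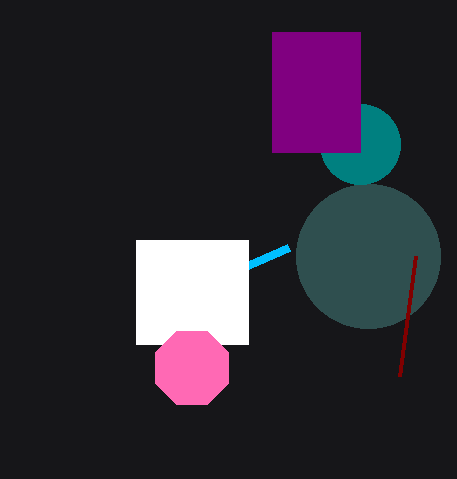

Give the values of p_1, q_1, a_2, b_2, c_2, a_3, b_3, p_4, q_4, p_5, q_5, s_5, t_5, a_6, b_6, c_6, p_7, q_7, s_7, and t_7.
p_1 = 288
q_1 = 248
a_2 = 368
b_2 = 256
c_2 = 72
a_3 = 360
b_3 = 144
p_4 = 400
q_4 = 376
p_5 = 136
q_5 = 240
s_5 = 248
t_5 = 344
a_6 = 192
b_6 = 368
c_6 = 40
p_7 = 272
q_7 = 32
s_7 = 360
t_7 = 152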